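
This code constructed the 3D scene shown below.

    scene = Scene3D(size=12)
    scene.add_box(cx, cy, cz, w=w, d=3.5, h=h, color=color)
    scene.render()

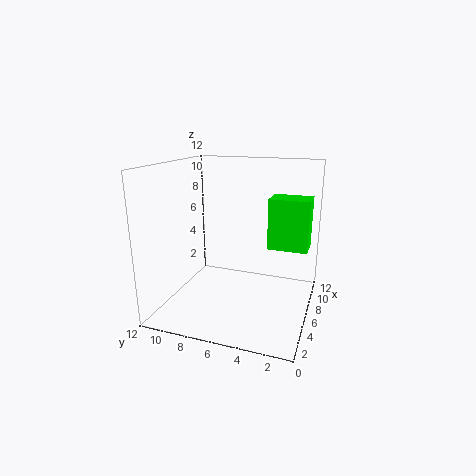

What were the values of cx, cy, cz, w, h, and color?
cx = 8
cy = 0.5
cz = 4.5
w = 2.5
h = 4.5
color = 'lime'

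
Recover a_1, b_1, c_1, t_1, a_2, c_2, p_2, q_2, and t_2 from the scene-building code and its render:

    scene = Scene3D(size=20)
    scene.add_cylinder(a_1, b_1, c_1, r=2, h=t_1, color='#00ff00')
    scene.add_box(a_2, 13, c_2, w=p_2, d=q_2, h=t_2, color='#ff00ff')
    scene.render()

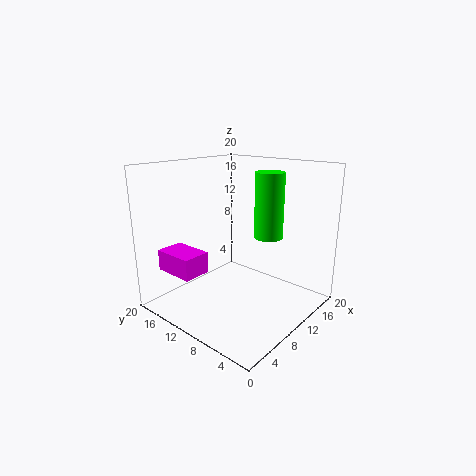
a_1 = 13; b_1 = 7; c_1 = 10; t_1 = 9; a_2 = 3; c_2 = 5; p_2 = 4; q_2 = 6; t_2 = 3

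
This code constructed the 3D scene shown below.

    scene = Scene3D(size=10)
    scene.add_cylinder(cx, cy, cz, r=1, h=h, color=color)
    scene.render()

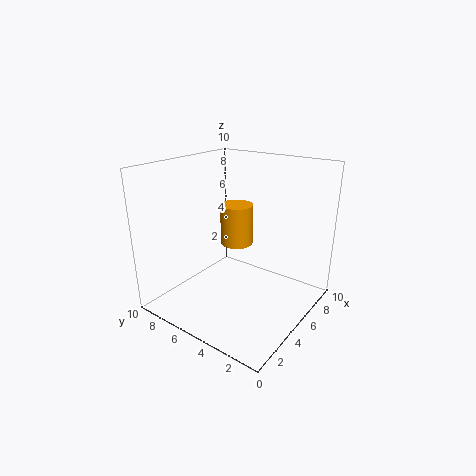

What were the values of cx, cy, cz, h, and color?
cx = 3.5
cy = 4
cz = 5.5
h = 2.5
color = 'orange'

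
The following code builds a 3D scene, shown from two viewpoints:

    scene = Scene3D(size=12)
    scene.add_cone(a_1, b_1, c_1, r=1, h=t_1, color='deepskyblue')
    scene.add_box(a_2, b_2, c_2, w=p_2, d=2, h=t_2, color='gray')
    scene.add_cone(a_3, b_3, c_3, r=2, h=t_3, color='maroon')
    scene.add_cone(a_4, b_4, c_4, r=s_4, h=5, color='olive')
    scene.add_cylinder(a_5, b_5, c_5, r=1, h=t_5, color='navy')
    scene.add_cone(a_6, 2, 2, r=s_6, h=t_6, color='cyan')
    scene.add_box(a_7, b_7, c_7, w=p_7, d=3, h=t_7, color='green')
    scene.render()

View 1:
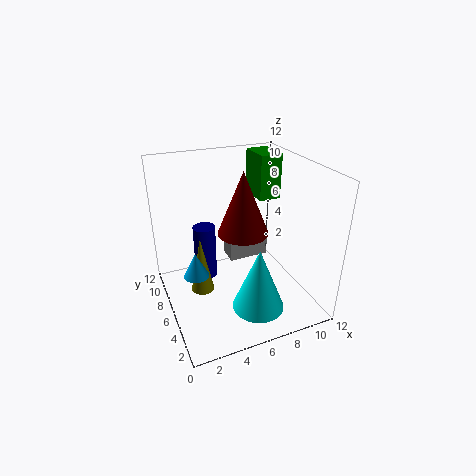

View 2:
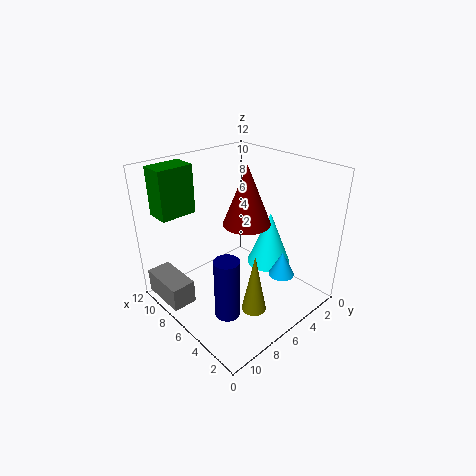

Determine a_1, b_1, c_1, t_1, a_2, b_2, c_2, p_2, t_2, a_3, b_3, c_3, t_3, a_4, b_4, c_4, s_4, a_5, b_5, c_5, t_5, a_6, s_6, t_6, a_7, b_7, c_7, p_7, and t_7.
a_1 = 2, b_1 = 5, c_1 = 4, t_1 = 2, a_2 = 7, b_2 = 10, c_2 = 1, p_2 = 4, t_2 = 2, a_3 = 6, b_3 = 5, c_3 = 7, t_3 = 5, a_4 = 3, b_4 = 7, c_4 = 1, s_4 = 1, a_5 = 4, b_5 = 9, c_5 = 1, t_5 = 5, a_6 = 6, s_6 = 2, t_6 = 5, a_7 = 9, b_7 = 8, c_7 = 8, p_7 = 2, t_7 = 4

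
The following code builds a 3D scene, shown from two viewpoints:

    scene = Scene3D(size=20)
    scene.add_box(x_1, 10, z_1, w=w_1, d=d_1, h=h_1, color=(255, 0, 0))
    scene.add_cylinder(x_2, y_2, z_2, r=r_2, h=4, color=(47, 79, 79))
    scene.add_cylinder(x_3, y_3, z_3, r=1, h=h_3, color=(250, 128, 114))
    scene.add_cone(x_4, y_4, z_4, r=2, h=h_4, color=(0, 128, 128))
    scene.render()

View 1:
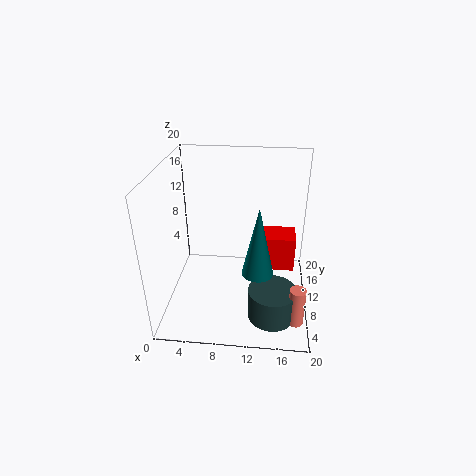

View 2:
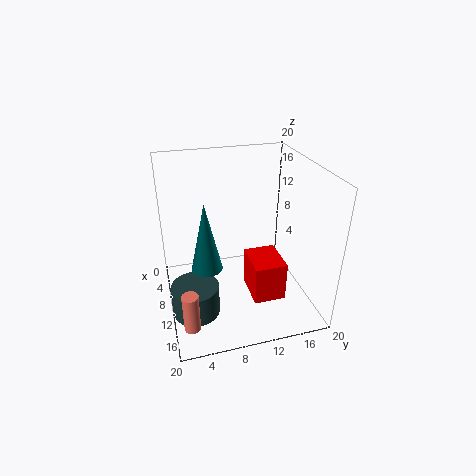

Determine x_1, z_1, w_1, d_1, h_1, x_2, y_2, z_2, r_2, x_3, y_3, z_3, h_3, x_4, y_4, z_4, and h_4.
x_1 = 13; z_1 = 5; w_1 = 5; d_1 = 4; h_1 = 5; x_2 = 15; y_2 = 3; z_2 = 3; r_2 = 3; x_3 = 18; y_3 = 2; z_3 = 3; h_3 = 5; x_4 = 13; y_4 = 5; z_4 = 8; h_4 = 9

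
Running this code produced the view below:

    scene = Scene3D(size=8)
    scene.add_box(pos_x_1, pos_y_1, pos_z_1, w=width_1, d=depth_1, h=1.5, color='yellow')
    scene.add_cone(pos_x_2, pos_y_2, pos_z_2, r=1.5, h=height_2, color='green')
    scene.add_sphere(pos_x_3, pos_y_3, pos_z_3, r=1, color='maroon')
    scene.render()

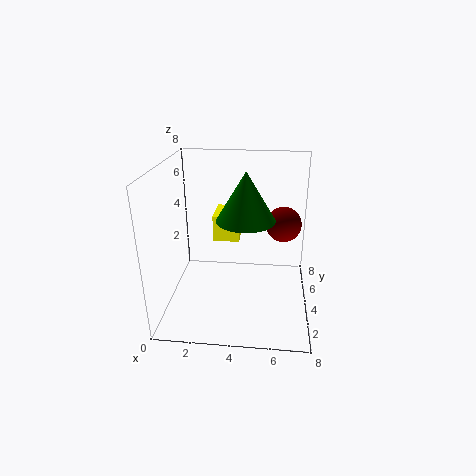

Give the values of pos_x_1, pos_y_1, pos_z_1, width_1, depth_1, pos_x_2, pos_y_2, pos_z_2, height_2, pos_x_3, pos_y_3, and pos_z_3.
pos_x_1 = 2.5; pos_y_1 = 4.5; pos_z_1 = 3.5; width_1 = 1.5; depth_1 = 2; pos_x_2 = 4.5; pos_y_2 = 3; pos_z_2 = 5.5; height_2 = 2.5; pos_x_3 = 6.5; pos_y_3 = 5; pos_z_3 = 4.5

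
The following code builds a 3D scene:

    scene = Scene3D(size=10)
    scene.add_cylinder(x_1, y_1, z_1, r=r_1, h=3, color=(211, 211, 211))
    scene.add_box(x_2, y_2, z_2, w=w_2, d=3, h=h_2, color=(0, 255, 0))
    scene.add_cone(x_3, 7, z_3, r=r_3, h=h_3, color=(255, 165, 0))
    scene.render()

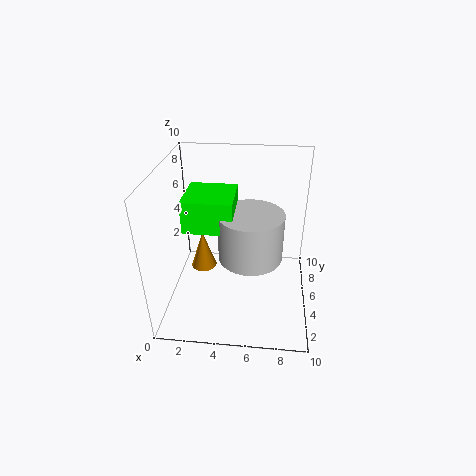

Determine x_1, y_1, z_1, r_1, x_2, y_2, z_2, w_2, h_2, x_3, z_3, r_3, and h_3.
x_1 = 6; y_1 = 3; z_1 = 5; r_1 = 2; x_2 = 2; y_2 = 2; z_2 = 7; w_2 = 3; h_2 = 2; x_3 = 2; z_3 = 1; r_3 = 1; h_3 = 3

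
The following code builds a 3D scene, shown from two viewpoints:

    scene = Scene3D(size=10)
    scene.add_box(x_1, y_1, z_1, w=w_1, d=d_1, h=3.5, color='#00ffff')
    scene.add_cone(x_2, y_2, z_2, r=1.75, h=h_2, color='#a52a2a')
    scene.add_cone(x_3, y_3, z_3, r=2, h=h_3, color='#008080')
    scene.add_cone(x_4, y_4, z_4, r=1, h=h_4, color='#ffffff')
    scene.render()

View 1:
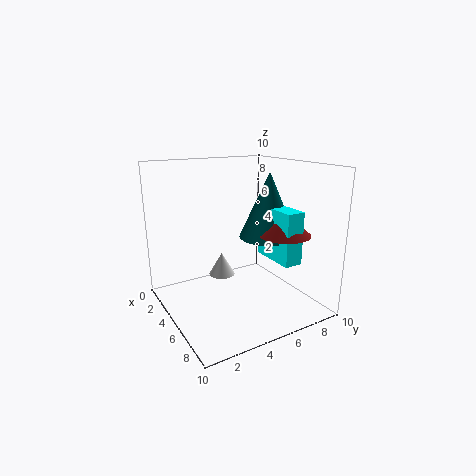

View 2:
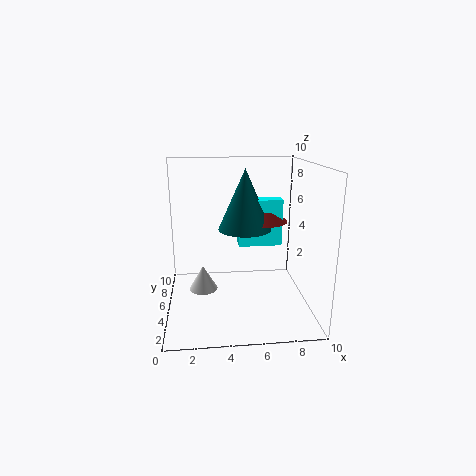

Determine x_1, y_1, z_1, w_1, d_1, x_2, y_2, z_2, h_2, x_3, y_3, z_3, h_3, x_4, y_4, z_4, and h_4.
x_1 = 5.25, y_1 = 6.5, z_1 = 3.75, w_1 = 3.25, d_1 = 1.25, x_2 = 7.25, y_2 = 7.25, z_2 = 5.5, h_2 = 1.5, x_3 = 5.75, y_3 = 7, z_3 = 5, h_3 = 4.5, x_4 = 2.5, y_4 = 5, z_4 = 1.25, h_4 = 1.75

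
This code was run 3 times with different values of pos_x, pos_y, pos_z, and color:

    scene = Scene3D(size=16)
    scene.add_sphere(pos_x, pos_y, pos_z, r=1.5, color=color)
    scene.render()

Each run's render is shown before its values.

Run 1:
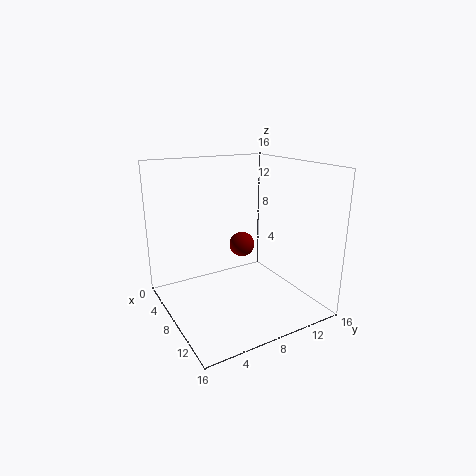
pos_x = 5.5
pos_y = 10
pos_z = 6
color = 'maroon'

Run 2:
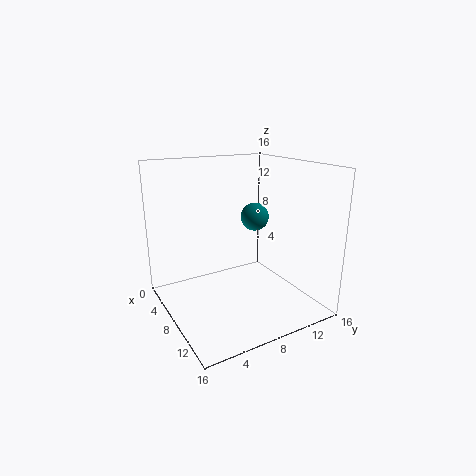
pos_x = 9
pos_y = 9.5
pos_z = 10.5
color = 'teal'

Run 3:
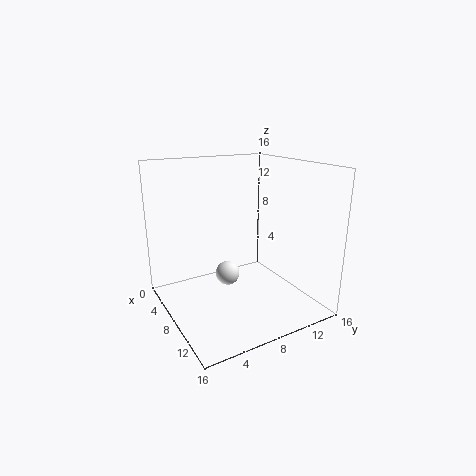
pos_x = 4.5
pos_y = 8.5
pos_z = 2
color = 'white'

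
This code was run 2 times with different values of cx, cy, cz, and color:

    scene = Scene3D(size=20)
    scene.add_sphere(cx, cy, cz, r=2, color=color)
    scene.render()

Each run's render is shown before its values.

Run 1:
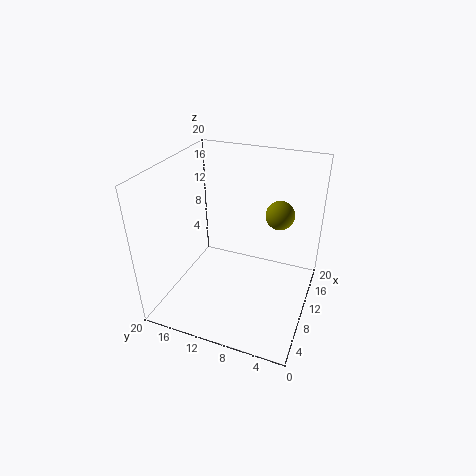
cx = 13; cy = 5; cz = 13; color = 'olive'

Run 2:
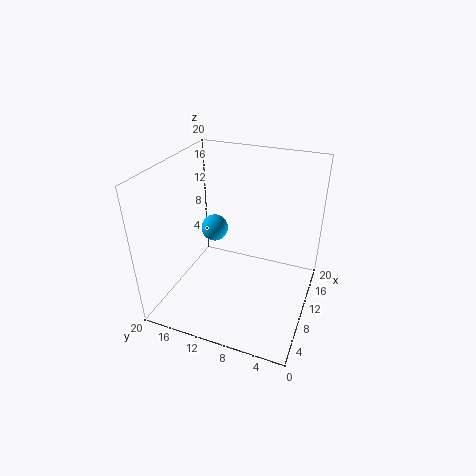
cx = 13; cy = 15; cz = 9; color = 'deepskyblue'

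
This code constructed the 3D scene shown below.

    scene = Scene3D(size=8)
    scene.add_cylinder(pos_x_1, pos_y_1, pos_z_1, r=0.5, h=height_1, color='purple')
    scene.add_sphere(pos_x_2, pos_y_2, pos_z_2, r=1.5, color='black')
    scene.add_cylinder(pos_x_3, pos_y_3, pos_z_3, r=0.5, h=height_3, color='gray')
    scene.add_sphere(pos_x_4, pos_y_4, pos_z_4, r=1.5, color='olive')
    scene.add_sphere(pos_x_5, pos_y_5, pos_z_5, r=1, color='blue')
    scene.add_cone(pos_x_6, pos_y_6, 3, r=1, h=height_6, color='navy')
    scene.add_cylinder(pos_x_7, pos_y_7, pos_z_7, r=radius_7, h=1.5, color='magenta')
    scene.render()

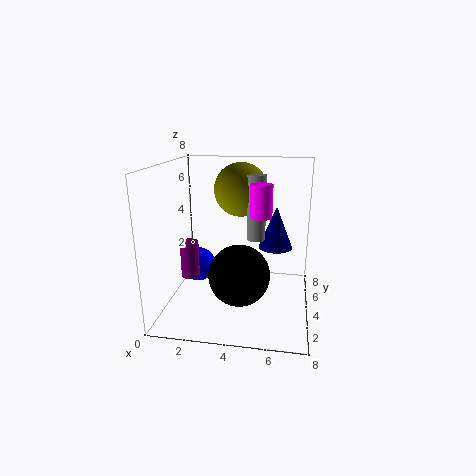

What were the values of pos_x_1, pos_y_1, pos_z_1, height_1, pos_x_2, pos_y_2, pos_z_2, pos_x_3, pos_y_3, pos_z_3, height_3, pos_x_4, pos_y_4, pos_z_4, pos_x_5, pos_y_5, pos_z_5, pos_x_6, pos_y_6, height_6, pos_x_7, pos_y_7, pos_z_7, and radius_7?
pos_x_1 = 1.5, pos_y_1 = 3, pos_z_1 = 2, height_1 = 2, pos_x_2 = 4.5, pos_y_2 = 1.5, pos_z_2 = 3, pos_x_3 = 5, pos_y_3 = 4, pos_z_3 = 4, height_3 = 3.5, pos_x_4 = 4, pos_y_4 = 5, pos_z_4 = 6.5, pos_x_5 = 1.5, pos_y_5 = 4.5, pos_z_5 = 2, pos_x_6 = 6, pos_y_6 = 5.5, height_6 = 2.5, pos_x_7 = 5.5, pos_y_7 = 1.5, pos_z_7 = 6, radius_7 = 0.5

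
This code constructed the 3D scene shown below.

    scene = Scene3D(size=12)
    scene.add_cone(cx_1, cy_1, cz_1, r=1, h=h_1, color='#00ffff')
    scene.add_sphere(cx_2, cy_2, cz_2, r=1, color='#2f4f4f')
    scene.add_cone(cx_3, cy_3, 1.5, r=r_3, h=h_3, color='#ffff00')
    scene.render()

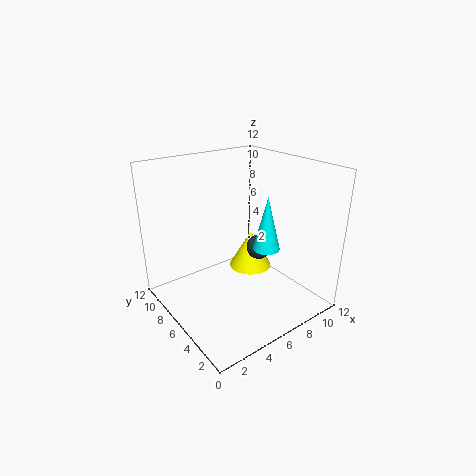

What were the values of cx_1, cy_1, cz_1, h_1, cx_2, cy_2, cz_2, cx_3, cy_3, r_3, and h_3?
cx_1 = 6; cy_1 = 2.5; cz_1 = 6.5; h_1 = 4; cx_2 = 7; cy_2 = 4.5; cz_2 = 5.5; cx_3 = 9; cy_3 = 8; r_3 = 2; h_3 = 3.5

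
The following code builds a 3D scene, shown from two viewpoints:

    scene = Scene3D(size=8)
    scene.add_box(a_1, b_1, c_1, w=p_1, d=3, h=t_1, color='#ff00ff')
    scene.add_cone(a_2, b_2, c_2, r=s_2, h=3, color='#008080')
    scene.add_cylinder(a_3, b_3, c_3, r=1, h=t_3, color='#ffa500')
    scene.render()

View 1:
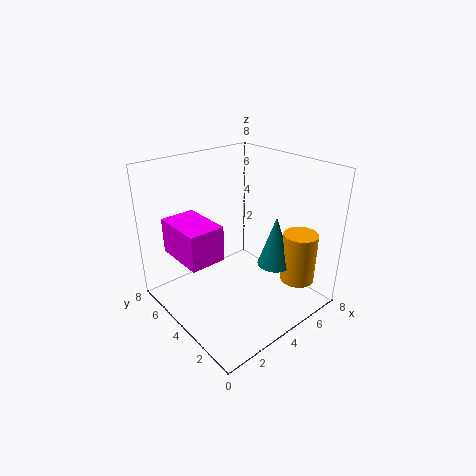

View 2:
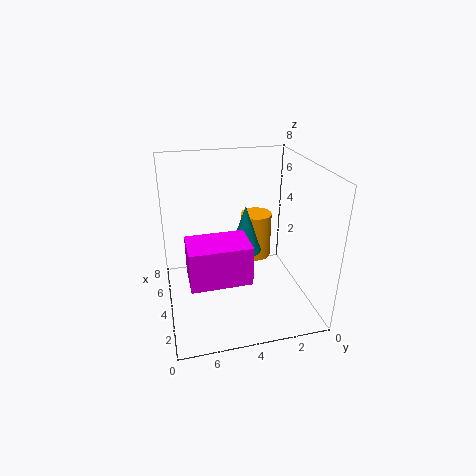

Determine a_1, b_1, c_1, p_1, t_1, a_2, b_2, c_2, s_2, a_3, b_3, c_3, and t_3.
a_1 = 1
b_1 = 4
c_1 = 3
p_1 = 2
t_1 = 2
a_2 = 6
b_2 = 3
c_2 = 2
s_2 = 1
a_3 = 7
b_3 = 2
c_3 = 1
t_3 = 3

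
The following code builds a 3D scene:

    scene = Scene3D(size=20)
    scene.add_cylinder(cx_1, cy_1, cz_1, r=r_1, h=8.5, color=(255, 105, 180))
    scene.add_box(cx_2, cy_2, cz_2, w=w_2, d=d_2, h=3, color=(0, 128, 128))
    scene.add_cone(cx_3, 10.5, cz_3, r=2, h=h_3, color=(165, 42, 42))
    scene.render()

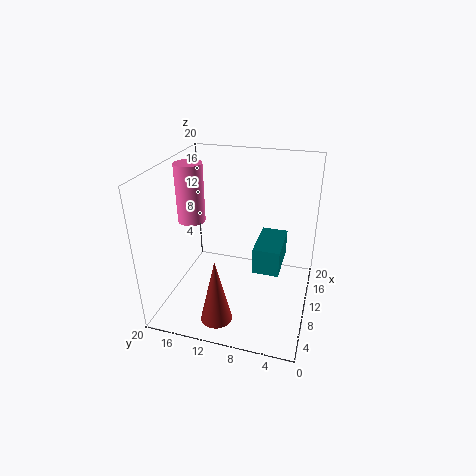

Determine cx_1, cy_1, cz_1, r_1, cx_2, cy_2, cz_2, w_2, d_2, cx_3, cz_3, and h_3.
cx_1 = 11.5
cy_1 = 17.5
cz_1 = 11
r_1 = 2
cx_2 = 2
cy_2 = 3
cz_2 = 10.5
w_2 = 5.5
d_2 = 3
cx_3 = 2
cz_3 = 2.5
h_3 = 8.5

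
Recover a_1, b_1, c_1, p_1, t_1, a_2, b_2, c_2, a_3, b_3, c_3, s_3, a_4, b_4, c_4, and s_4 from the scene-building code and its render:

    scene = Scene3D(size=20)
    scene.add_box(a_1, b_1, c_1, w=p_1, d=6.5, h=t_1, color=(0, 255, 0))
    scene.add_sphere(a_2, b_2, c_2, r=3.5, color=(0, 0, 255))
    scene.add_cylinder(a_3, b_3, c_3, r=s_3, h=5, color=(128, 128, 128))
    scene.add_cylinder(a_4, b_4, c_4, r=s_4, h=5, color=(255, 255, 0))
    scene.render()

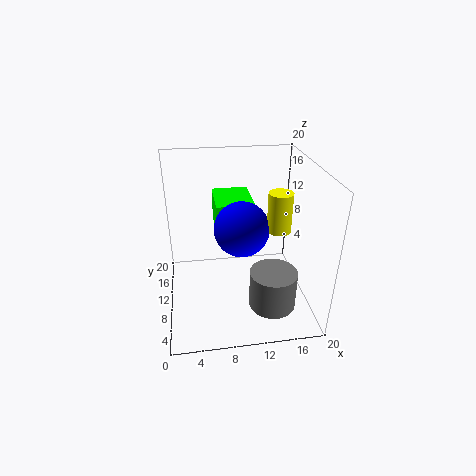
a_1 = 7; b_1 = 8.5; c_1 = 11; p_1 = 5; t_1 = 4.5; a_2 = 10; b_2 = 7; c_2 = 13; a_3 = 13.5; b_3 = 3.5; c_3 = 3.5; s_3 = 3; a_4 = 14.5; b_4 = 6; c_4 = 13; s_4 = 1.5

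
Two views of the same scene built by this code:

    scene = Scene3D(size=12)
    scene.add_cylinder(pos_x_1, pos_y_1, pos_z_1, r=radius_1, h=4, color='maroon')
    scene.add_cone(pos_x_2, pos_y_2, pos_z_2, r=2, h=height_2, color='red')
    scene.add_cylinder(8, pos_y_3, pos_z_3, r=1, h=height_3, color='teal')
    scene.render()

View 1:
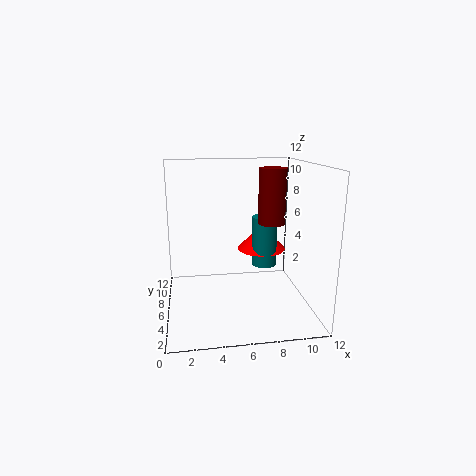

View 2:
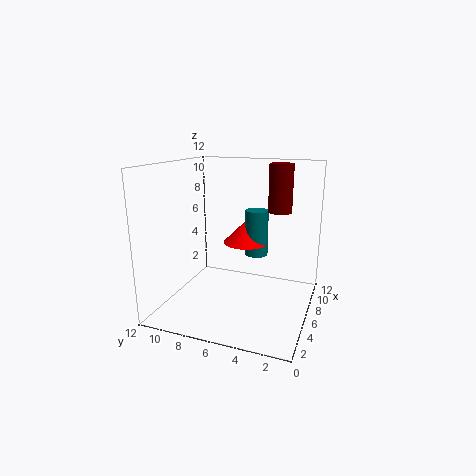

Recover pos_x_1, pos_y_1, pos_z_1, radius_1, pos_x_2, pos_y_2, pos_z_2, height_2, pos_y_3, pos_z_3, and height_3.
pos_x_1 = 8; pos_y_1 = 3; pos_z_1 = 8; radius_1 = 1; pos_x_2 = 8; pos_y_2 = 6; pos_z_2 = 5; height_2 = 2; pos_y_3 = 5; pos_z_3 = 4; height_3 = 4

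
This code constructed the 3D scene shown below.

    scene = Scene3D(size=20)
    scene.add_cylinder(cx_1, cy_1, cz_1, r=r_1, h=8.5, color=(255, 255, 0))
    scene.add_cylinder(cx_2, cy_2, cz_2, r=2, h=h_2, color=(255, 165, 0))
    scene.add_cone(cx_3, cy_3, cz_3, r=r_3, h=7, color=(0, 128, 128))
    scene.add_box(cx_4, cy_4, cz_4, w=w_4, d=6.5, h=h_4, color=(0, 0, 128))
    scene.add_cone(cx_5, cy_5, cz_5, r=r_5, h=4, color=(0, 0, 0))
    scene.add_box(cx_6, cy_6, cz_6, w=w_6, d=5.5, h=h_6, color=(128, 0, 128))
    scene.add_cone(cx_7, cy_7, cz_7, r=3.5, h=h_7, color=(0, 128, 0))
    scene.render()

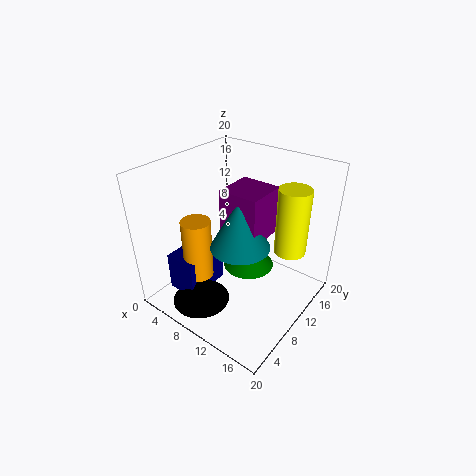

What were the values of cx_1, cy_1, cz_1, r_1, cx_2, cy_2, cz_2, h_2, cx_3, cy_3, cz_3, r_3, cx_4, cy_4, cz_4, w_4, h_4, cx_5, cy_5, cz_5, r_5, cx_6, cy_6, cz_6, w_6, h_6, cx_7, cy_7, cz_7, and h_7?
cx_1 = 17.5; cy_1 = 11; cz_1 = 10.5; r_1 = 2; cx_2 = 6.5; cy_2 = 5.5; cz_2 = 5; h_2 = 8.5; cx_3 = 11.5; cy_3 = 8.5; cz_3 = 10; r_3 = 4; cx_4 = 3; cy_4 = 3; cz_4 = 2.5; w_4 = 4.5; h_4 = 5.5; cx_5 = 7.5; cy_5 = 4.5; cz_5 = 1.5; r_5 = 4; cx_6 = 8.5; cy_6 = 8; cz_6 = 11; w_6 = 5.5; h_6 = 6.5; cx_7 = 11.5; cy_7 = 10.5; cz_7 = 6; h_7 = 4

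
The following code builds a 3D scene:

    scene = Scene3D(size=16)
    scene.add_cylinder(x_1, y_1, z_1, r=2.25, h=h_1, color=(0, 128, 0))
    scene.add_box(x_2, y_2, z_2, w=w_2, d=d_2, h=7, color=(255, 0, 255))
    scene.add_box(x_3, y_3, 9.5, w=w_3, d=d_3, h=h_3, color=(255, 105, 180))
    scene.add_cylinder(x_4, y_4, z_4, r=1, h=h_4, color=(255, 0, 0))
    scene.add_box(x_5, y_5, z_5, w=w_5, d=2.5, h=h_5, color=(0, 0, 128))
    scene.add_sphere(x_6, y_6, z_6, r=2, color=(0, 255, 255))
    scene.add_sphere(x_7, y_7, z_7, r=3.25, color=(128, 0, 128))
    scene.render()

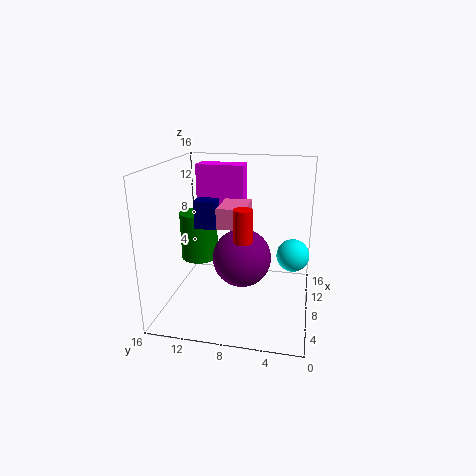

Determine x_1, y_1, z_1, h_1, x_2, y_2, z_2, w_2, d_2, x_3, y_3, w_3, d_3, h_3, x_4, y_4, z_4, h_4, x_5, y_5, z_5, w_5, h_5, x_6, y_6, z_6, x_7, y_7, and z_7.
x_1 = 10.75
y_1 = 13.5
z_1 = 4
h_1 = 5.75
x_2 = 10.5
y_2 = 8
z_2 = 8.5
w_2 = 2.5
d_2 = 5.5
x_3 = 6.25
y_3 = 7
w_3 = 4.5
d_3 = 3
h_3 = 2.25
x_4 = 5.75
y_4 = 7
z_4 = 8.5
h_4 = 3.5
x_5 = 8.5
y_5 = 10.75
z_5 = 8.5
w_5 = 3.5
h_5 = 3.25
x_6 = 12.25
y_6 = 2
z_6 = 4.5
x_7 = 7.75
y_7 = 7.5
z_7 = 5.75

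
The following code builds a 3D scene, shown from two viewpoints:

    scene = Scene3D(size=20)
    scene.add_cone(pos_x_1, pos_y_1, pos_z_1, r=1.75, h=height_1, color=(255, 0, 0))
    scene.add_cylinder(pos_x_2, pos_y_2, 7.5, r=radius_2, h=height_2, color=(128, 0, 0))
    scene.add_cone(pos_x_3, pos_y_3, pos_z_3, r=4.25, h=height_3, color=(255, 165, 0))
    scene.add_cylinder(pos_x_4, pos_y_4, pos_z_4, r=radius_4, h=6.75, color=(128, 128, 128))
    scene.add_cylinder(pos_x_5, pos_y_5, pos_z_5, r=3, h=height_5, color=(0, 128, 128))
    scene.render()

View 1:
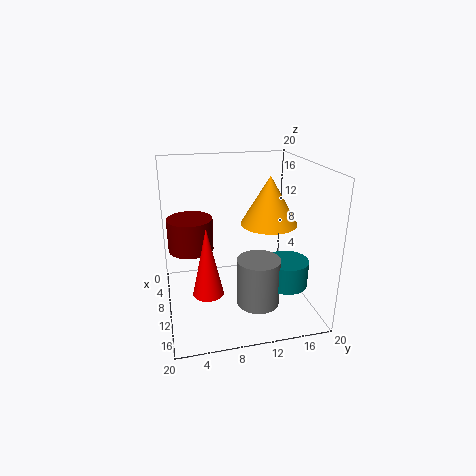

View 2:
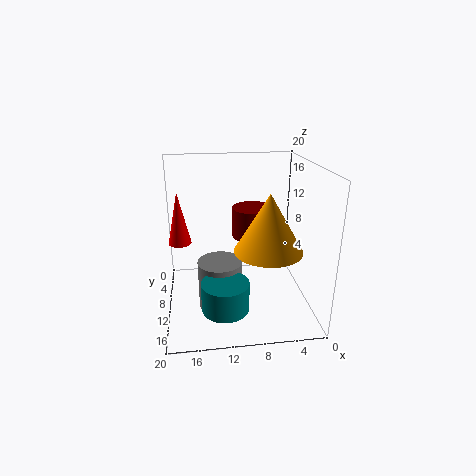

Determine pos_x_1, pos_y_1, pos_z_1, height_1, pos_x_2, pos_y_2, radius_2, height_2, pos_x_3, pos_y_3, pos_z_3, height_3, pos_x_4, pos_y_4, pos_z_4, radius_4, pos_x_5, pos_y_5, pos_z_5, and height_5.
pos_x_1 = 18.25, pos_y_1 = 4.5, pos_z_1 = 7.25, height_1 = 8, pos_x_2 = 6.75, pos_y_2 = 3.75, radius_2 = 3.25, height_2 = 4.75, pos_x_3 = 7, pos_y_3 = 15.5, pos_z_3 = 10.5, height_3 = 7.25, pos_x_4 = 12.75, pos_y_4 = 12.25, pos_z_4 = 1, radius_4 = 3, pos_x_5 = 12.5, pos_y_5 = 16.5, pos_z_5 = 3.25, height_5 = 3.75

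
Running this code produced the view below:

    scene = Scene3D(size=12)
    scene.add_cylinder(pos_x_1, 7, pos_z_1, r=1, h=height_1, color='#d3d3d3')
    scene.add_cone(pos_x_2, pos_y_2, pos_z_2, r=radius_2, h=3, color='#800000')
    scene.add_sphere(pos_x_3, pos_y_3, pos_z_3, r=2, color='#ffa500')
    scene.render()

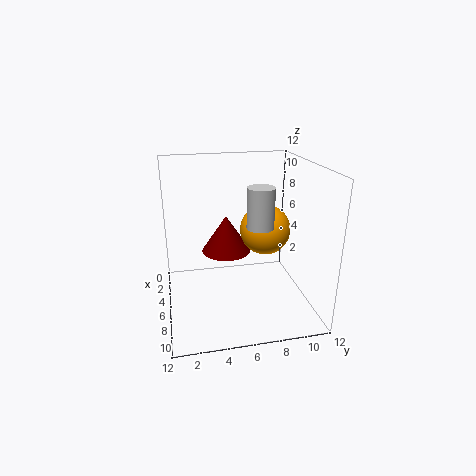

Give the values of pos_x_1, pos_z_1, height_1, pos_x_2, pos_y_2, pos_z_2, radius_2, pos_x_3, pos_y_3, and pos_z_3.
pos_x_1 = 9, pos_z_1 = 8, height_1 = 3, pos_x_2 = 6, pos_y_2 = 5, pos_z_2 = 5, radius_2 = 2, pos_x_3 = 7, pos_y_3 = 8, pos_z_3 = 7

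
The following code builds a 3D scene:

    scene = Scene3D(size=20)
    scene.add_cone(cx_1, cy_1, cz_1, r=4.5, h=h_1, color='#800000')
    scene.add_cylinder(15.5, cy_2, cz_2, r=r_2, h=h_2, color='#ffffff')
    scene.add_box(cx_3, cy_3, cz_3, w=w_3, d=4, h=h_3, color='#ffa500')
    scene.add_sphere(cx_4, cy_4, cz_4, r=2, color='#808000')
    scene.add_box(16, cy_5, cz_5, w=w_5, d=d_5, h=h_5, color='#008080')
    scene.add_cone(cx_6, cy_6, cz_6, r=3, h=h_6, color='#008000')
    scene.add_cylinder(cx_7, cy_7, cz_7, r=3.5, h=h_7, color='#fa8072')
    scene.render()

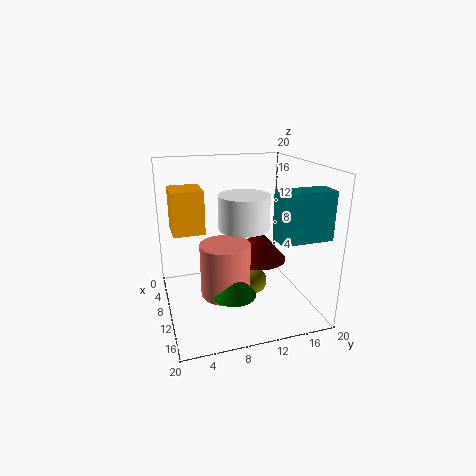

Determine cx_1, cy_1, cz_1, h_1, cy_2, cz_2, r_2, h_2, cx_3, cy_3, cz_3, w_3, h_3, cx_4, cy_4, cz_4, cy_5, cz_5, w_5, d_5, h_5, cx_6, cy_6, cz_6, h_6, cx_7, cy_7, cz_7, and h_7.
cx_1 = 5; cy_1 = 15; cz_1 = 4; h_1 = 5; cy_2 = 9; cz_2 = 13.5; r_2 = 3; h_2 = 4; cx_3 = 8; cy_3 = 1; cz_3 = 12; w_3 = 4.5; h_3 = 5.5; cx_4 = 8.5; cy_4 = 13; cz_4 = 2; cy_5 = 12.5; cz_5 = 12; w_5 = 3; d_5 = 6.5; h_5 = 6; cx_6 = 13; cy_6 = 8.5; cz_6 = 3; h_6 = 3.5; cx_7 = 10.5; cy_7 = 8; cz_7 = 2; h_7 = 7.5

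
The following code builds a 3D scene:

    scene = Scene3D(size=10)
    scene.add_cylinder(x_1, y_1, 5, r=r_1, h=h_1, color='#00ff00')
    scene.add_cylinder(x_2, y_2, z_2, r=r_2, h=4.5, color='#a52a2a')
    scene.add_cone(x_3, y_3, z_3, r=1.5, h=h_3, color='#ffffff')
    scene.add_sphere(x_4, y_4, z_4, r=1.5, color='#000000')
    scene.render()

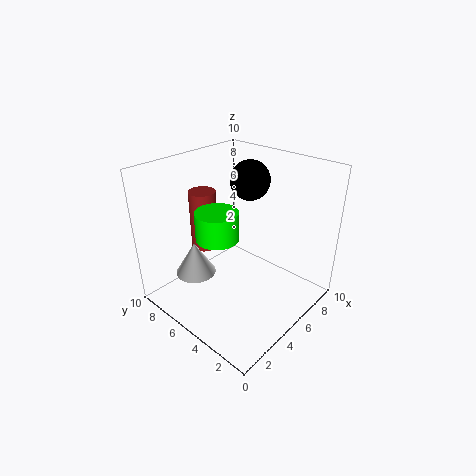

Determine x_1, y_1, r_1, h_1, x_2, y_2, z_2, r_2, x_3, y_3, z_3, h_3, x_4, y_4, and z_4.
x_1 = 4, y_1 = 6, r_1 = 1.5, h_1 = 2, x_2 = 5, y_2 = 8.5, z_2 = 3, r_2 = 1, x_3 = 3.5, y_3 = 8, z_3 = 1.5, h_3 = 2.5, x_4 = 8, y_4 = 6.5, z_4 = 8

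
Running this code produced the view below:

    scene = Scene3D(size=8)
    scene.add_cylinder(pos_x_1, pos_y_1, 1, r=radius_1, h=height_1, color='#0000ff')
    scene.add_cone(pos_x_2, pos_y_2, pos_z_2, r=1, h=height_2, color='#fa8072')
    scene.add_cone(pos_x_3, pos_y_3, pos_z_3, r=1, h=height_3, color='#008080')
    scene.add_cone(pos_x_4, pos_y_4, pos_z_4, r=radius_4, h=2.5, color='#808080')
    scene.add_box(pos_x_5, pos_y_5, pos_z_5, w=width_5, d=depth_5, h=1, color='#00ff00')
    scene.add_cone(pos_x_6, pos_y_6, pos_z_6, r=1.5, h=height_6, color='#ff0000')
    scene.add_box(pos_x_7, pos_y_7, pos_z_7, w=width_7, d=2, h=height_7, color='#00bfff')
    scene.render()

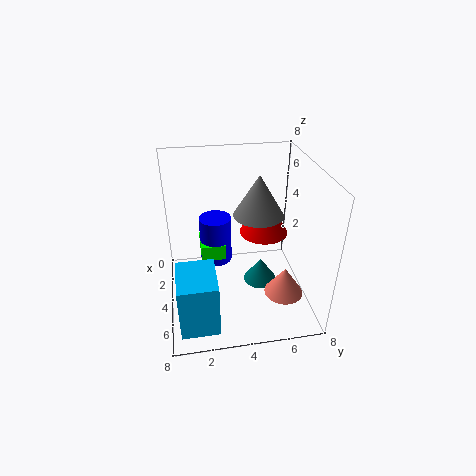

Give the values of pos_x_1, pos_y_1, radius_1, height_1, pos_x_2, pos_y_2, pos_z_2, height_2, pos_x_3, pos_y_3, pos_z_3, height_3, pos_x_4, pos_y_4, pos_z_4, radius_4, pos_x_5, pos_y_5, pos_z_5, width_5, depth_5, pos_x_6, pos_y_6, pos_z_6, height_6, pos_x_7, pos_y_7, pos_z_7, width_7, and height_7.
pos_x_1 = 1.5, pos_y_1 = 3, radius_1 = 1, height_1 = 3, pos_x_2 = 6.5, pos_y_2 = 6, pos_z_2 = 2, height_2 = 1.5, pos_x_3 = 3.5, pos_y_3 = 5.5, pos_z_3 = 0.5, height_3 = 1.5, pos_x_4 = 2.5, pos_y_4 = 5.5, pos_z_4 = 4.5, radius_4 = 1.5, pos_x_5 = 0.5, pos_y_5 = 2, pos_z_5 = 1.5, width_5 = 2, depth_5 = 1.5, pos_x_6 = 2, pos_y_6 = 6, pos_z_6 = 3, height_6 = 2.5, pos_x_7 = 5, pos_y_7 = 0.5, pos_z_7 = 0.5, width_7 = 2.5, height_7 = 3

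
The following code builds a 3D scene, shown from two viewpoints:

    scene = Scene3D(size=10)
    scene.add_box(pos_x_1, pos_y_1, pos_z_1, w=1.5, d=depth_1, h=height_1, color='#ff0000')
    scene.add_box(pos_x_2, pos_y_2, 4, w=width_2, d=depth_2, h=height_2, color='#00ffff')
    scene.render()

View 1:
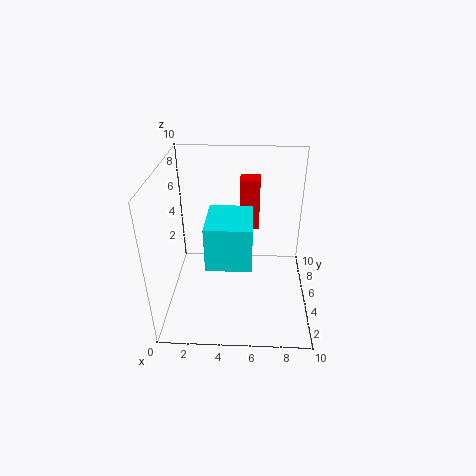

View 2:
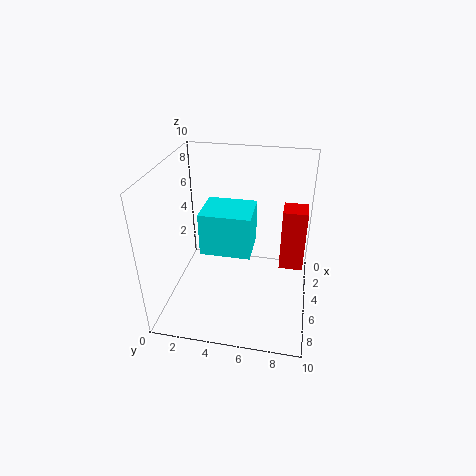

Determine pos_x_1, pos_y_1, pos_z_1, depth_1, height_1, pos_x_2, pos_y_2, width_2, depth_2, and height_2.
pos_x_1 = 5; pos_y_1 = 8; pos_z_1 = 4; depth_1 = 1.5; height_1 = 4; pos_x_2 = 3; pos_y_2 = 2.5; width_2 = 3; depth_2 = 3.5; height_2 = 3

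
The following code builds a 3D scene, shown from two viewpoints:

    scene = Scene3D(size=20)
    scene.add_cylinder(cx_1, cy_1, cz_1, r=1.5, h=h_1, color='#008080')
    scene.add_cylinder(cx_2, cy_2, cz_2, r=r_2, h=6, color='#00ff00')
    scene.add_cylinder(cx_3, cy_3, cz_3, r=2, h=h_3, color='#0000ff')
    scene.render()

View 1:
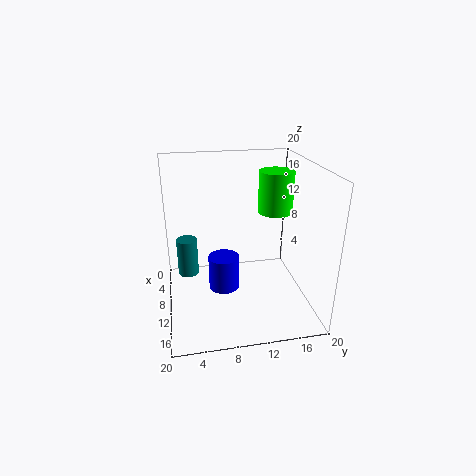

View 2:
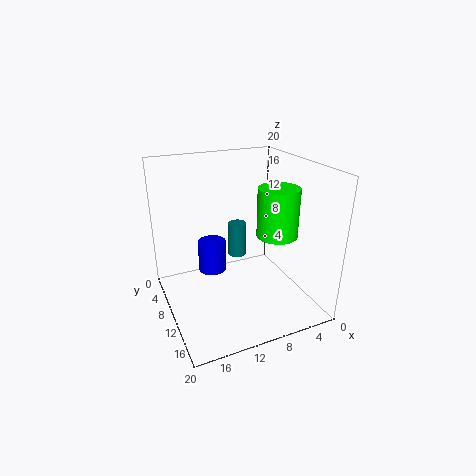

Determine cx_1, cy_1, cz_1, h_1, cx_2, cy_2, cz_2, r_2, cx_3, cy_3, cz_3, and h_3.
cx_1 = 7
cy_1 = 3
cz_1 = 3.5
h_1 = 5.5
cx_2 = 7.5
cy_2 = 16
cz_2 = 12.5
r_2 = 2.5
cx_3 = 13
cy_3 = 7.5
cz_3 = 4.5
h_3 = 4.5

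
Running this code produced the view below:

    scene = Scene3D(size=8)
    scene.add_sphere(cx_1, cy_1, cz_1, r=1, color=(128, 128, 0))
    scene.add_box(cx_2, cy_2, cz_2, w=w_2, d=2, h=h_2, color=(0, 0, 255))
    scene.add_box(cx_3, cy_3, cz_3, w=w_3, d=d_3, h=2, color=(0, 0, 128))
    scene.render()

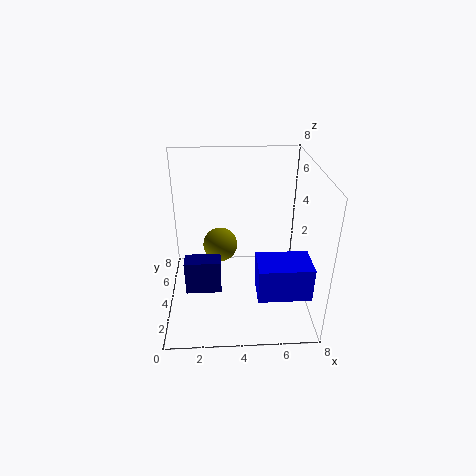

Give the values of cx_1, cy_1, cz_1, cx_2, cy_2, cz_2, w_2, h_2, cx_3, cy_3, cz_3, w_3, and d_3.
cx_1 = 3, cy_1 = 5, cz_1 = 3, cx_2 = 5, cy_2 = 2, cz_2 = 1, w_2 = 3, h_2 = 2, cx_3 = 1, cy_3 = 3, cz_3 = 1, w_3 = 2, d_3 = 1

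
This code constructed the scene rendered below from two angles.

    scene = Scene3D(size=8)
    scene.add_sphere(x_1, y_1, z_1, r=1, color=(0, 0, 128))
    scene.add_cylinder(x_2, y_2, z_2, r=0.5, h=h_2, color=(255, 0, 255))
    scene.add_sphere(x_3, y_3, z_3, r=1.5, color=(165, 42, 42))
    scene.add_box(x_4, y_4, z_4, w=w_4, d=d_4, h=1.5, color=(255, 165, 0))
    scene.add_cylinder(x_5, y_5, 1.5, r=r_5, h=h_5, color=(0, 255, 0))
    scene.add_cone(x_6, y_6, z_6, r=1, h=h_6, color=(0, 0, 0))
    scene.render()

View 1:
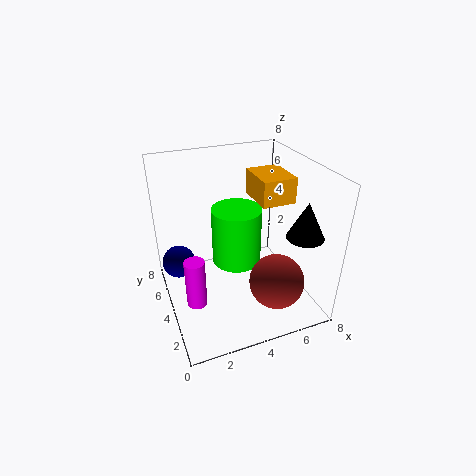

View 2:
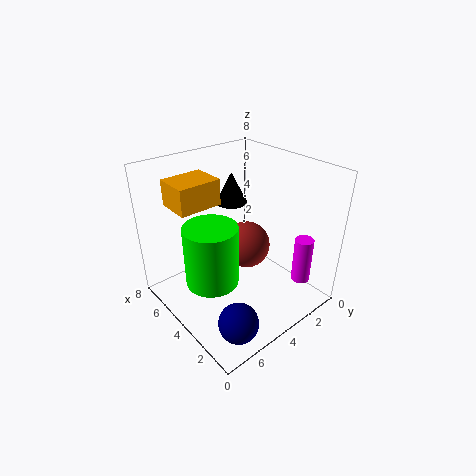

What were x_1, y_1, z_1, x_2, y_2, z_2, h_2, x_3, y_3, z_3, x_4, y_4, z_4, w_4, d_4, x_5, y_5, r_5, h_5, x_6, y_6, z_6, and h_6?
x_1 = 1; y_1 = 6.5; z_1 = 1.5; x_2 = 1; y_2 = 2; z_2 = 2; h_2 = 2.5; x_3 = 5.5; y_3 = 2; z_3 = 2; x_4 = 5.5; y_4 = 4; z_4 = 5.5; w_4 = 2; d_4 = 2.5; x_5 = 4.5; y_5 = 5.5; r_5 = 1.5; h_5 = 3.5; x_6 = 7; y_6 = 2; z_6 = 4.5; h_6 = 2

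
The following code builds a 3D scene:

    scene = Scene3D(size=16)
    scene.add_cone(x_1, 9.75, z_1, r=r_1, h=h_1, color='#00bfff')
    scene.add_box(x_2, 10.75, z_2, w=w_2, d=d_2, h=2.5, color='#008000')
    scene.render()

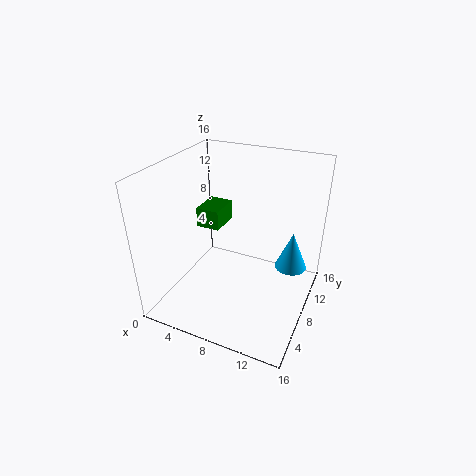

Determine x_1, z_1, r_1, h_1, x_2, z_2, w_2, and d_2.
x_1 = 13.75; z_1 = 4.75; r_1 = 1.75; h_1 = 4.25; x_2 = 1; z_2 = 6.5; w_2 = 3; d_2 = 4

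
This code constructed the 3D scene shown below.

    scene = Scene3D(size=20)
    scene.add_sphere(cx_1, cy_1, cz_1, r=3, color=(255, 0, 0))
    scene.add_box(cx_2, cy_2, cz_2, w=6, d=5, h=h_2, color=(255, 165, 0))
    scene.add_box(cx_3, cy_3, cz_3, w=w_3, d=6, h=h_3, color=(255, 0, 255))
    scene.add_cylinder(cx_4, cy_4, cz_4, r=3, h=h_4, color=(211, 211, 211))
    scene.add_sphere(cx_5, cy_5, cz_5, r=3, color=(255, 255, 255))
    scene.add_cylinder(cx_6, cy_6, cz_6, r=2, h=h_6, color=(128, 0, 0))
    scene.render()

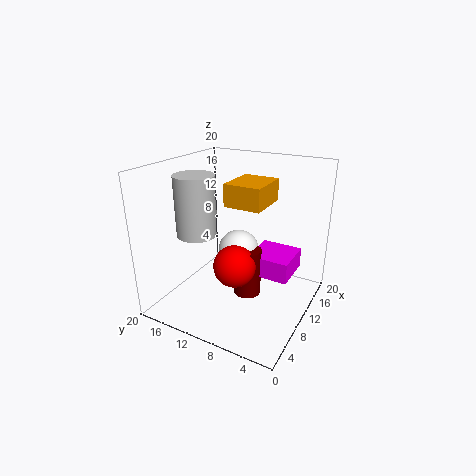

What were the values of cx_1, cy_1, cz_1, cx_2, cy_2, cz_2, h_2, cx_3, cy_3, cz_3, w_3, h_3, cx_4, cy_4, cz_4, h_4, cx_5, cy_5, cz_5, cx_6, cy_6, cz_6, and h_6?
cx_1 = 9
cy_1 = 10
cz_1 = 6
cx_2 = 8
cy_2 = 6
cz_2 = 15
h_2 = 3
cx_3 = 11
cy_3 = 3
cz_3 = 4
w_3 = 6
h_3 = 3
cx_4 = 10
cy_4 = 17
cz_4 = 9
h_4 = 9
cx_5 = 12
cy_5 = 11
cz_5 = 7
cx_6 = 11
cy_6 = 9
cz_6 = 1
h_6 = 7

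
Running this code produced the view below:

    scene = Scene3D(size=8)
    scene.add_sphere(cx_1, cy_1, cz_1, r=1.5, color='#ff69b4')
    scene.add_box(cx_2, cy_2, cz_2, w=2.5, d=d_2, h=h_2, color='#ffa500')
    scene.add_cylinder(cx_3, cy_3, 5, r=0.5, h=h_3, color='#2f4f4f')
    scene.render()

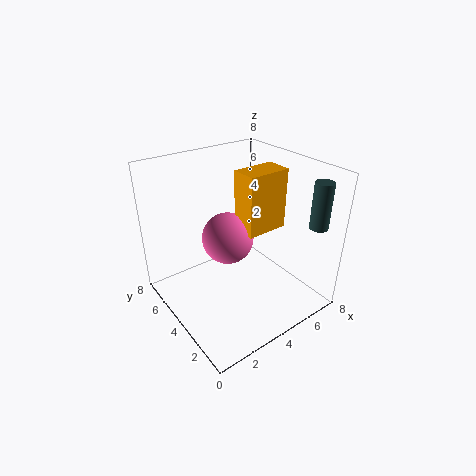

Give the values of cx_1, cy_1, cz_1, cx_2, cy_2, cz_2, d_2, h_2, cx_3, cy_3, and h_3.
cx_1 = 4
cy_1 = 5
cz_1 = 3.5
cx_2 = 4.5
cy_2 = 3.5
cz_2 = 4
d_2 = 1.5
h_2 = 3.5
cx_3 = 7
cy_3 = 1
h_3 = 2.5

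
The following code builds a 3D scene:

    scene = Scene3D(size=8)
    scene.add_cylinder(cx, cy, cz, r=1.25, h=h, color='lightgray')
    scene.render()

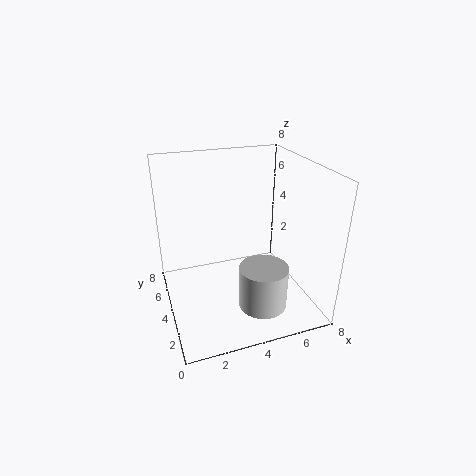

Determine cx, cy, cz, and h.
cx = 4.5
cy = 1.5
cz = 1.25
h = 2.25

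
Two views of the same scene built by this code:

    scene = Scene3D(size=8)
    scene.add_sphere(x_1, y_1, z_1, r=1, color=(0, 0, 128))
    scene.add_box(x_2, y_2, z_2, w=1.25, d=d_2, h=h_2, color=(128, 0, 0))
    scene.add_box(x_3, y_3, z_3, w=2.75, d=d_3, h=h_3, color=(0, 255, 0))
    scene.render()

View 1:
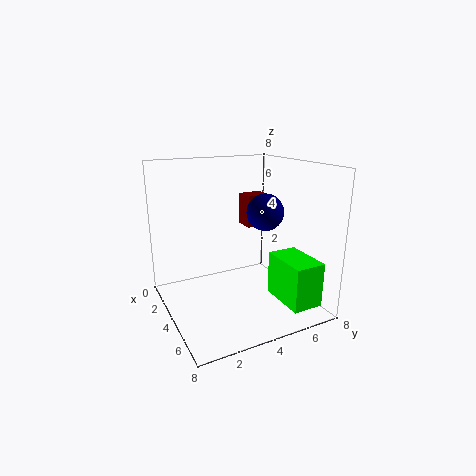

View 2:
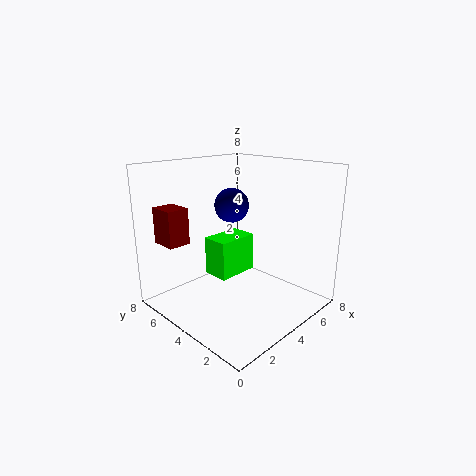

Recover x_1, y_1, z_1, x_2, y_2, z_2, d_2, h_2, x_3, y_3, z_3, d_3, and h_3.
x_1 = 4.75; y_1 = 5.25; z_1 = 5.5; x_2 = 0.75; y_2 = 5.75; z_2 = 3.75; d_2 = 1.5; h_2 = 2; x_3 = 4.5; y_3 = 5.75; z_3 = 0.5; d_3 = 1.75; h_3 = 2.5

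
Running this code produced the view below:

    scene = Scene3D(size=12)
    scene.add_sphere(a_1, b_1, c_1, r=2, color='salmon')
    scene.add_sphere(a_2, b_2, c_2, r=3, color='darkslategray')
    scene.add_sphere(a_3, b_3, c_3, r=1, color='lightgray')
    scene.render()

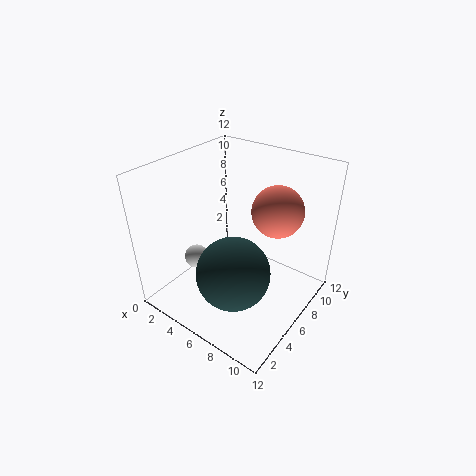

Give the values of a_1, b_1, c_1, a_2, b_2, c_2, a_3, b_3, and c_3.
a_1 = 9; b_1 = 7; c_1 = 9; a_2 = 7; b_2 = 4; c_2 = 4; a_3 = 3; b_3 = 4; c_3 = 4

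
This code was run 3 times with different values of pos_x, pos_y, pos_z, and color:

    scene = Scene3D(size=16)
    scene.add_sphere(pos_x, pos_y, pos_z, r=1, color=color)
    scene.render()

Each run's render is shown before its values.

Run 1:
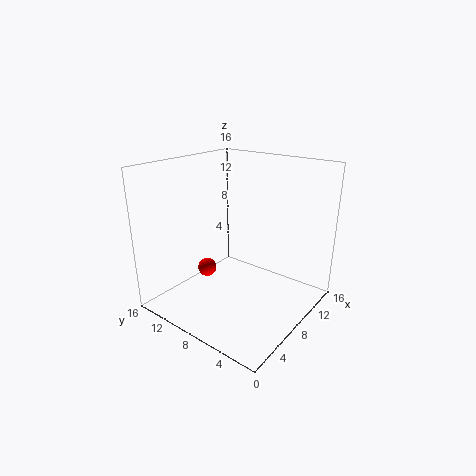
pos_x = 5
pos_y = 10
pos_z = 5
color = 'red'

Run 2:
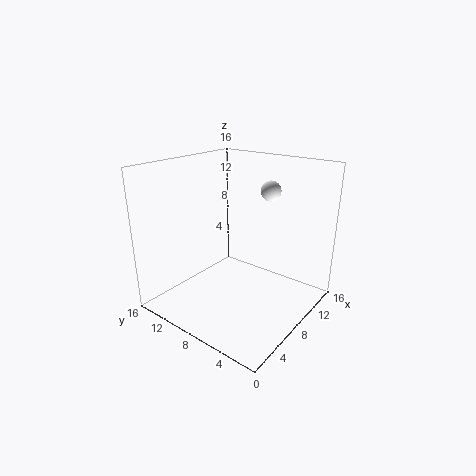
pos_x = 8
pos_y = 4
pos_z = 14
color = 'white'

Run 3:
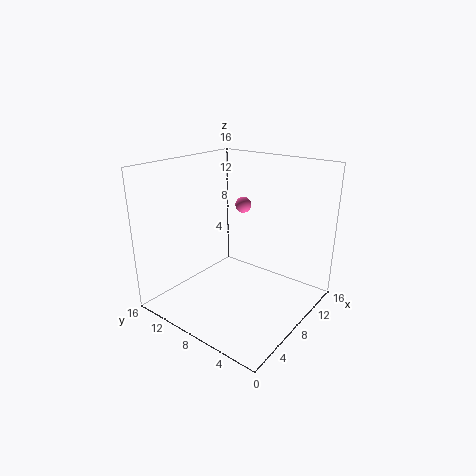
pos_x = 13
pos_y = 11
pos_z = 10
color = 'hotpink'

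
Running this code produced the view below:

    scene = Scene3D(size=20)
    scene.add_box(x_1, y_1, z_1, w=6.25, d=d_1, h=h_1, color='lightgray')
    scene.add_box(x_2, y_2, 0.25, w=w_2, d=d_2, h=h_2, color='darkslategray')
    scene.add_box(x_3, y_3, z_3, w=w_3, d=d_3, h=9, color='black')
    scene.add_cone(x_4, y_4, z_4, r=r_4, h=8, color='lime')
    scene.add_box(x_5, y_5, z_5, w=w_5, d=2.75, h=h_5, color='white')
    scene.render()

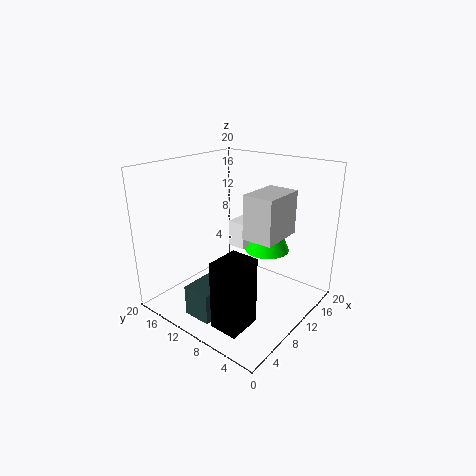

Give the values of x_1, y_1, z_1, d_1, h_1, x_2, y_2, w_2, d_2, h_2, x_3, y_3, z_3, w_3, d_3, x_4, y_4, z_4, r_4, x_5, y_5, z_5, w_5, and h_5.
x_1 = 8.75
y_1 = 4
z_1 = 10.75
d_1 = 4.25
h_1 = 6
x_2 = 2.5
y_2 = 9.25
w_2 = 5.75
d_2 = 4
h_2 = 4.25
x_3 = 1.75
y_3 = 4
z_3 = 1.25
w_3 = 4.5
d_3 = 3.75
x_4 = 14.75
y_4 = 8.25
z_4 = 7
r_4 = 3.25
x_5 = 11.25
y_5 = 10
z_5 = 7.75
w_5 = 4.5
h_5 = 3.75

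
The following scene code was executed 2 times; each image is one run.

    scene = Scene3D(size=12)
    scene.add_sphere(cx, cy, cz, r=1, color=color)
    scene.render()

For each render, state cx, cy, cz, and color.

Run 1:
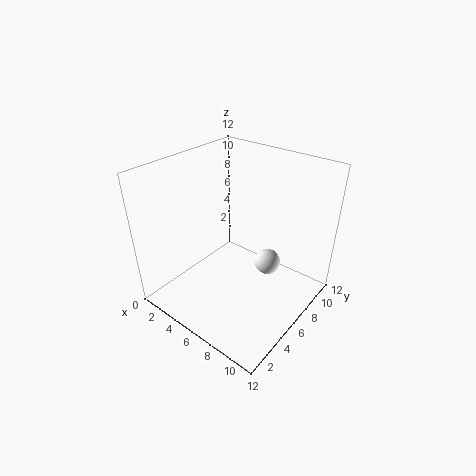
cx = 9, cy = 6, cz = 5, color = 'white'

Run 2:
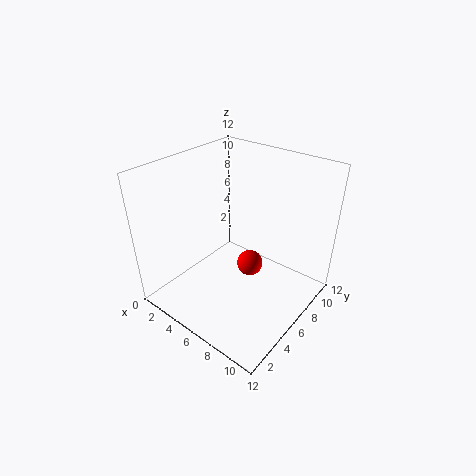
cx = 8, cy = 5, cz = 5, color = 'red'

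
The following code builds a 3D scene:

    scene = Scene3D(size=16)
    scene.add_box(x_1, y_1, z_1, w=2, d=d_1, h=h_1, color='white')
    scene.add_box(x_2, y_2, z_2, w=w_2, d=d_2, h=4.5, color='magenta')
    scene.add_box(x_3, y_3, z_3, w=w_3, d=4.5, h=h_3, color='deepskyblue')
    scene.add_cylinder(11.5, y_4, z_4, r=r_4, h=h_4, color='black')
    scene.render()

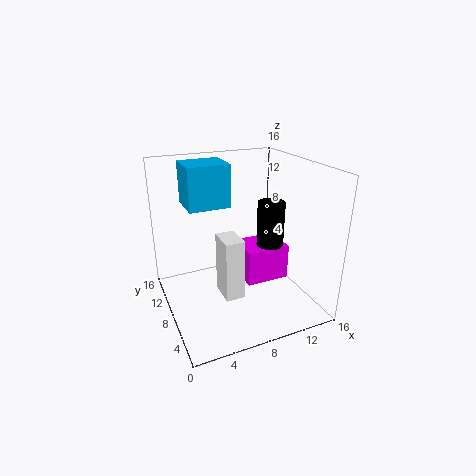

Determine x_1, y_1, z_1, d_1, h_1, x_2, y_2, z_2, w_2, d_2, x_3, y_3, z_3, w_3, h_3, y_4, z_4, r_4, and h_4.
x_1 = 5; y_1 = 4; z_1 = 3; d_1 = 3; h_1 = 6.5; x_2 = 10; y_2 = 9; z_2 = 0.5; w_2 = 5.5; d_2 = 4.5; x_3 = 3.5; y_3 = 11; z_3 = 10.5; w_3 = 5; h_3 = 5; y_4 = 7; z_4 = 7; r_4 = 1.5; h_4 = 5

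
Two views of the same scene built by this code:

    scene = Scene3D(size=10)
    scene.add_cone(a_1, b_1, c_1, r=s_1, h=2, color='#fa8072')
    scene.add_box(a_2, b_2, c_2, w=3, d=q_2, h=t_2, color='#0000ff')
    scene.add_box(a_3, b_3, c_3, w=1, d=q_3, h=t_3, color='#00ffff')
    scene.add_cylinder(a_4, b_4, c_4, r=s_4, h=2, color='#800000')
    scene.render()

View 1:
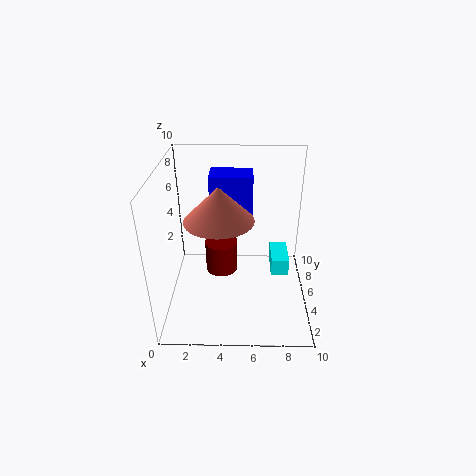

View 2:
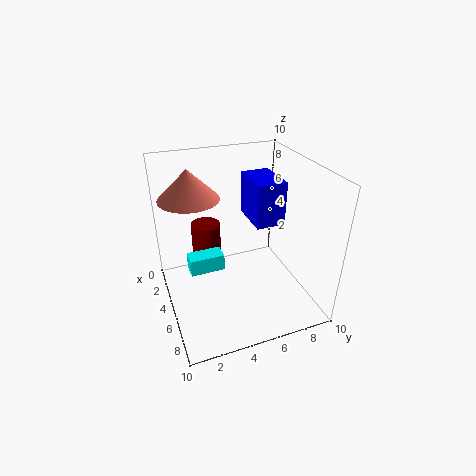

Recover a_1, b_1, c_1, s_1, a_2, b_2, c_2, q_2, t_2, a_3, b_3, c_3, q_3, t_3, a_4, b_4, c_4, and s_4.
a_1 = 4, b_1 = 2, c_1 = 8, s_1 = 2, a_2 = 3, b_2 = 6, c_2 = 6, q_2 = 2, t_2 = 3, a_3 = 7, b_3 = 1, c_3 = 5, q_3 = 2, t_3 = 1, a_4 = 4, b_4 = 3, c_4 = 4, s_4 = 1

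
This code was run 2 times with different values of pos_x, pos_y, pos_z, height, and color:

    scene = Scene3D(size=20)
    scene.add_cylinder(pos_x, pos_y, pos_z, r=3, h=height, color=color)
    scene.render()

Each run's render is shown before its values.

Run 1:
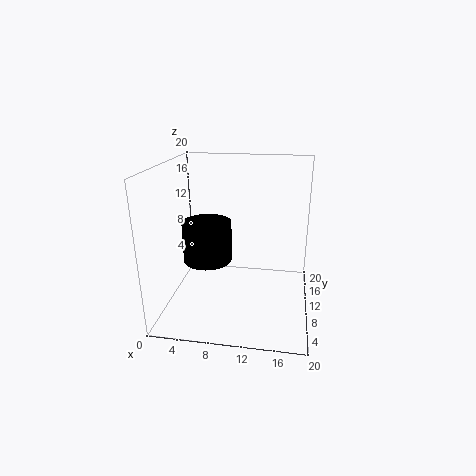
pos_x = 7, pos_y = 5, pos_z = 9, height = 5, color = 'black'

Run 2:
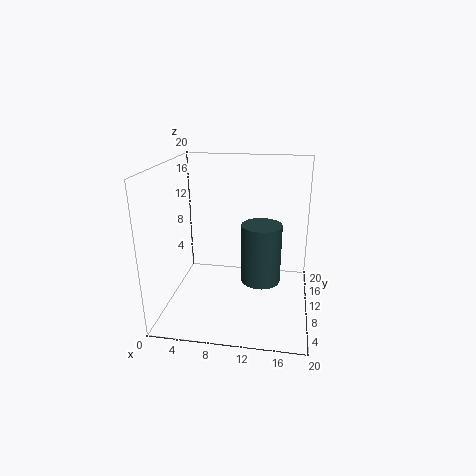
pos_x = 13, pos_y = 13, pos_z = 2, height = 9, color = 'darkslategray'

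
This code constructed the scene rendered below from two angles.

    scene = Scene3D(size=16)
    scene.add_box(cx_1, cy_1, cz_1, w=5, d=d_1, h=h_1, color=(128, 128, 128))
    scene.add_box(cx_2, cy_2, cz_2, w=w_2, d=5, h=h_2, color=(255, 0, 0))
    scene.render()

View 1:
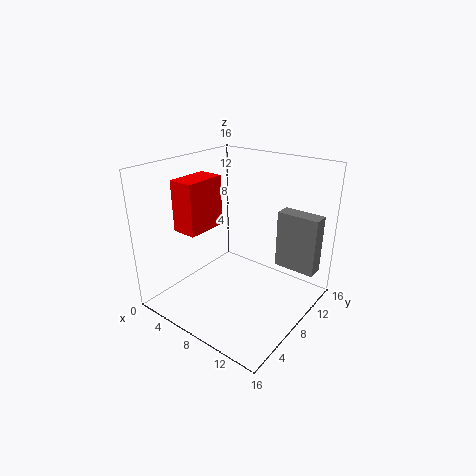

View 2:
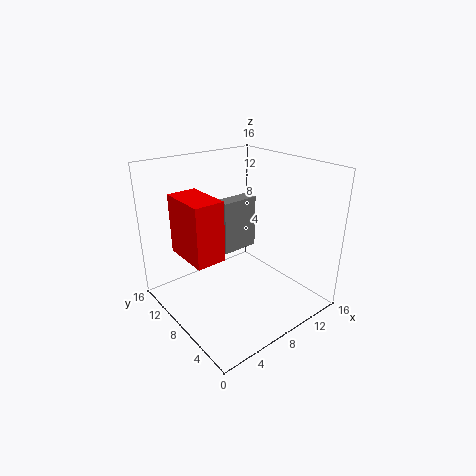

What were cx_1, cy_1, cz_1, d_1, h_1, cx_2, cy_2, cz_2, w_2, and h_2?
cx_1 = 10
cy_1 = 13
cz_1 = 3
d_1 = 2
h_1 = 7
cx_2 = 1
cy_2 = 5
cz_2 = 8
w_2 = 3
h_2 = 6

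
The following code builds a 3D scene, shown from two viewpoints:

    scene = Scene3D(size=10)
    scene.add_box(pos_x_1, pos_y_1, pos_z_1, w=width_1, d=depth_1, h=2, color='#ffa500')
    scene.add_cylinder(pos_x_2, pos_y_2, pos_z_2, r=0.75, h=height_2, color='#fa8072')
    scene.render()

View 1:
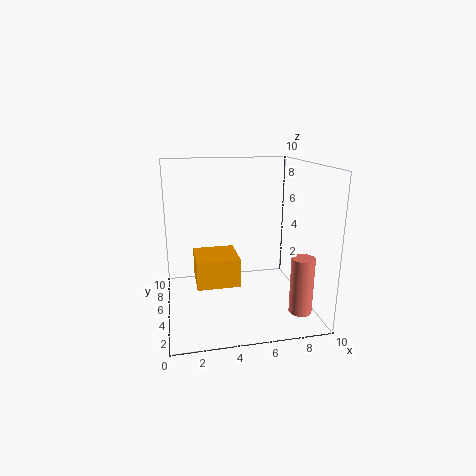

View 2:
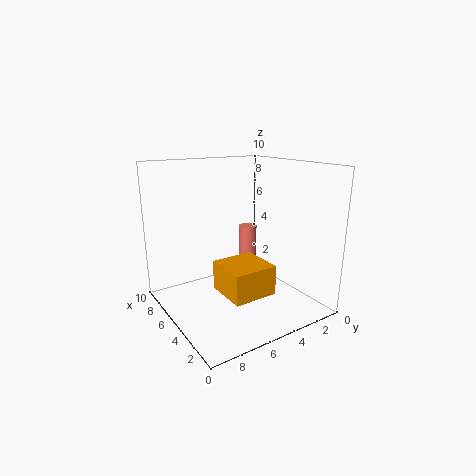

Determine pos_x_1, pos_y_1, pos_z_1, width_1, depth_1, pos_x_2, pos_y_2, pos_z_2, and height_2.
pos_x_1 = 2, pos_y_1 = 4, pos_z_1 = 1.75, width_1 = 3, depth_1 = 3, pos_x_2 = 8.5, pos_y_2 = 1.75, pos_z_2 = 0.75, height_2 = 3.75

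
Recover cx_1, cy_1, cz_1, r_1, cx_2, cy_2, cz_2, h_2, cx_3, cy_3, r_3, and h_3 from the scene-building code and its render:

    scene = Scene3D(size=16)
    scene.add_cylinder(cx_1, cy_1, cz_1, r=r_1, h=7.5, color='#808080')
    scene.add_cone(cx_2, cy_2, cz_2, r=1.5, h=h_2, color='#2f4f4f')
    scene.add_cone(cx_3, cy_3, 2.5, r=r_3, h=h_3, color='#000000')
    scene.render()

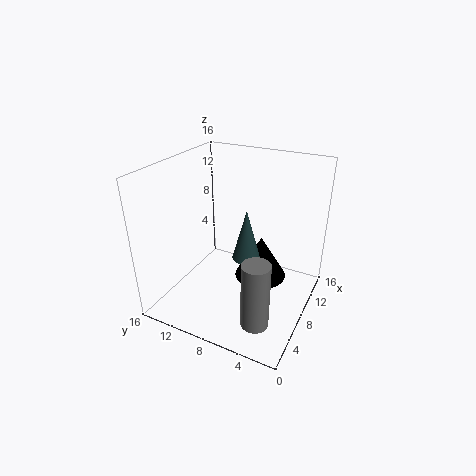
cx_1 = 4, cy_1 = 4, cz_1 = 0.5, r_1 = 1.5, cx_2 = 7, cy_2 = 6.5, cz_2 = 6.5, h_2 = 5.5, cx_3 = 10, cy_3 = 6, r_3 = 3, h_3 = 5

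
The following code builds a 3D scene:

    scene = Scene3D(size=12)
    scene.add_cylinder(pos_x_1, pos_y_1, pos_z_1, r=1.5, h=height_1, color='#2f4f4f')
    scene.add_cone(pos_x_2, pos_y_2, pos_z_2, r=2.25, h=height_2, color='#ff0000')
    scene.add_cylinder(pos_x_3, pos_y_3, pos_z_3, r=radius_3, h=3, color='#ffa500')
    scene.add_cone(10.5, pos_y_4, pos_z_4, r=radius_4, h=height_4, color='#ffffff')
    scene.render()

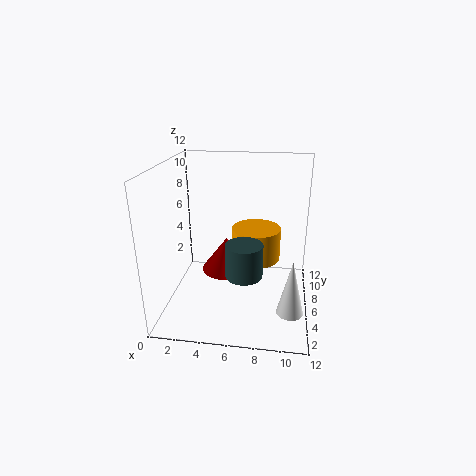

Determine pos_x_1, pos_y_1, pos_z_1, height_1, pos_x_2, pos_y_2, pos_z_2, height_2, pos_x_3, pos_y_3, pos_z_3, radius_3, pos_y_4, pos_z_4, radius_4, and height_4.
pos_x_1 = 6.75
pos_y_1 = 4.25
pos_z_1 = 3.5
height_1 = 2.75
pos_x_2 = 4.75
pos_y_2 = 7.5
pos_z_2 = 2.25
height_2 = 3
pos_x_3 = 7.25
pos_y_3 = 9
pos_z_3 = 2.75
radius_3 = 2.25
pos_y_4 = 2
pos_z_4 = 2
radius_4 = 1
height_4 = 4.25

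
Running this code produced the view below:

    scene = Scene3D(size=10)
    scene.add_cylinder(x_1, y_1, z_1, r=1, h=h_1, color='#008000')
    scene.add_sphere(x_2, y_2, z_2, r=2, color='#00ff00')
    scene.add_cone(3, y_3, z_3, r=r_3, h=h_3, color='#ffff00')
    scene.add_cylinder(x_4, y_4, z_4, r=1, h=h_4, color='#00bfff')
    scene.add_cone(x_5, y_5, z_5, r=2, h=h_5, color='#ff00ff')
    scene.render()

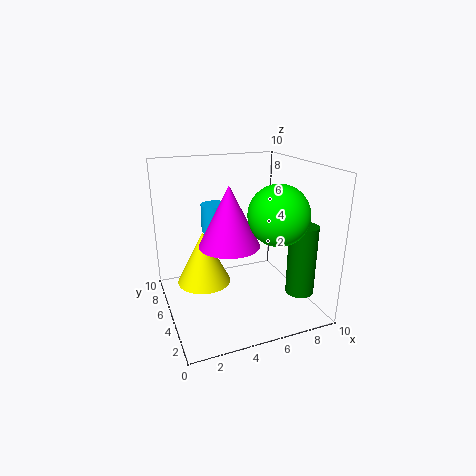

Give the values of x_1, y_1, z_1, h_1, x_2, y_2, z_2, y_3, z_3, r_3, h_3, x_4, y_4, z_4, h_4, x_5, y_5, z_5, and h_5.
x_1 = 9; y_1 = 3; z_1 = 1; h_1 = 5; x_2 = 7; y_2 = 3; z_2 = 7; y_3 = 7; z_3 = 1; r_3 = 2; h_3 = 4; x_4 = 4; y_4 = 7; z_4 = 5; h_4 = 2; x_5 = 4; y_5 = 4; z_5 = 5; h_5 = 4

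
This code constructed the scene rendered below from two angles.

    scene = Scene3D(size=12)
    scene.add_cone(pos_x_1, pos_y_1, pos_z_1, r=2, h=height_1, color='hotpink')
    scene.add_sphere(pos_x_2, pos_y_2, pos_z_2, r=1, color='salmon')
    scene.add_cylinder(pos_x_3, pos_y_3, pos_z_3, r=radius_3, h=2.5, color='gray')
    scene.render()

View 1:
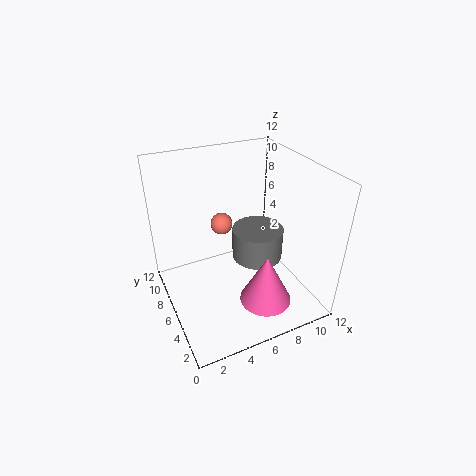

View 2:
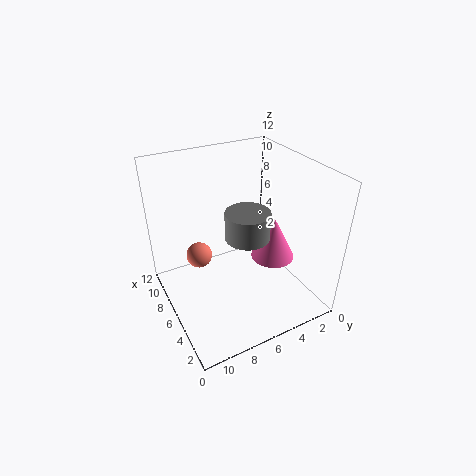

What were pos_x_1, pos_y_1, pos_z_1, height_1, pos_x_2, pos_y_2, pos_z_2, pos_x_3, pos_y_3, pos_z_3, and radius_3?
pos_x_1 = 6.5, pos_y_1 = 2, pos_z_1 = 2.5, height_1 = 4, pos_x_2 = 6, pos_y_2 = 9.5, pos_z_2 = 5.5, pos_x_3 = 7, pos_y_3 = 4.5, pos_z_3 = 5, radius_3 = 2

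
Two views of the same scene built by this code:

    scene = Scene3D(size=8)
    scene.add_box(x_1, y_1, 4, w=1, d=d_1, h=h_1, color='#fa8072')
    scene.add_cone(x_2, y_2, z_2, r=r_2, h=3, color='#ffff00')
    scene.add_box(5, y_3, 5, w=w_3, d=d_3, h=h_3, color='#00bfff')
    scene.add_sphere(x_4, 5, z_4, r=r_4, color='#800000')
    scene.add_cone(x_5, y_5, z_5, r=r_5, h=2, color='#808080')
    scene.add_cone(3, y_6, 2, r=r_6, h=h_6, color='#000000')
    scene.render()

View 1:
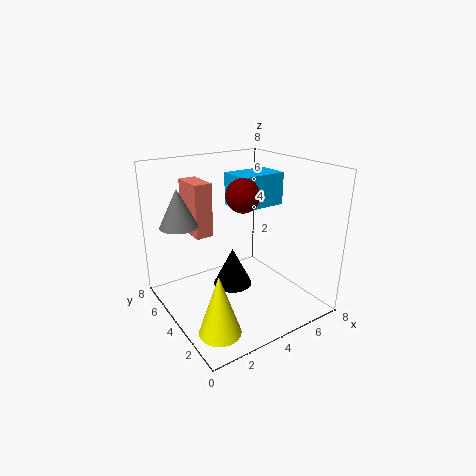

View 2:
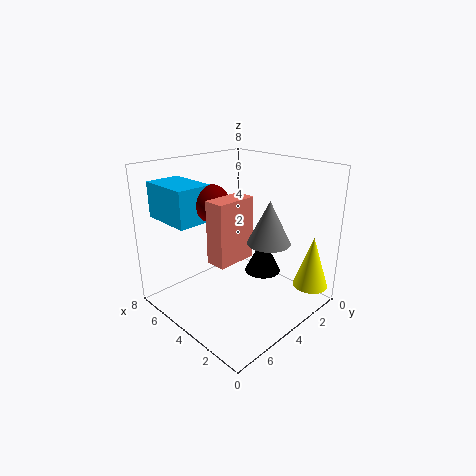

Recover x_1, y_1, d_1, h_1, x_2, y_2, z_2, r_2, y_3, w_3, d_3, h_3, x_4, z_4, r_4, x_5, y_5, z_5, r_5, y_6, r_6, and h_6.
x_1 = 2
y_1 = 5
d_1 = 2
h_1 = 3
x_2 = 1
y_2 = 1
z_2 = 1
r_2 = 1
y_3 = 5
w_3 = 3
d_3 = 2
h_3 = 2
x_4 = 5
z_4 = 6
r_4 = 1
x_5 = 1
y_5 = 5
z_5 = 5
r_5 = 1
y_6 = 3
r_6 = 1
h_6 = 2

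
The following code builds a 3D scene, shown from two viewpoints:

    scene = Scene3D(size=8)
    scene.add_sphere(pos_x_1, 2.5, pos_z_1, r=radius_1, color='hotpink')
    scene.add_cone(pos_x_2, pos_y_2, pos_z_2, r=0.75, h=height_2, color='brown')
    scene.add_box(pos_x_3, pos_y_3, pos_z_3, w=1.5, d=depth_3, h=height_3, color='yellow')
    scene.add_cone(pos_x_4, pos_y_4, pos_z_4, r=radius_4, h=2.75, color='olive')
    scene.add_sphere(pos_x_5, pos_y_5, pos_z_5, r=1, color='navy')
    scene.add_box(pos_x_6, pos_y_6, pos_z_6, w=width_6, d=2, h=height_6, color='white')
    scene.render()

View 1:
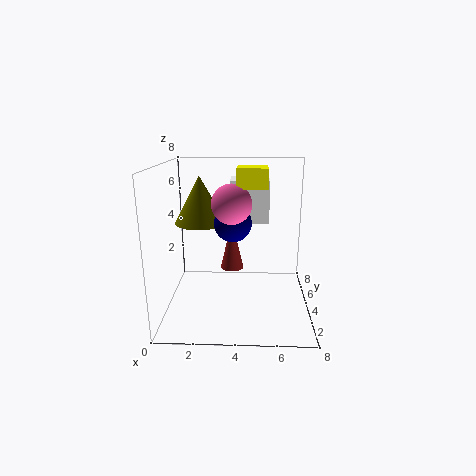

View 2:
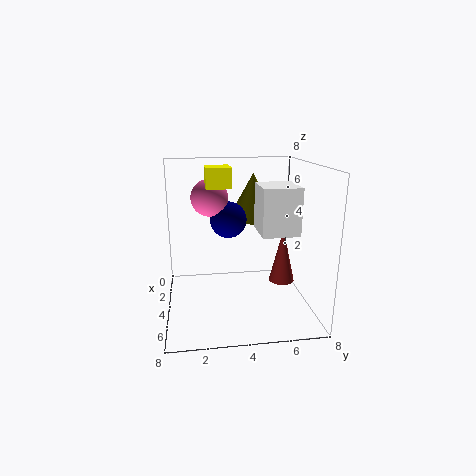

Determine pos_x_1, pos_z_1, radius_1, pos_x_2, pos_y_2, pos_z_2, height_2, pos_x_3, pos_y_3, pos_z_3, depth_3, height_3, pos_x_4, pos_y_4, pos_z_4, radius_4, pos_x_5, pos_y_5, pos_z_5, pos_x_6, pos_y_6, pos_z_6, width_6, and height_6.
pos_x_1 = 3.75; pos_z_1 = 6.25; radius_1 = 1; pos_x_2 = 3.5; pos_y_2 = 6.75; pos_z_2 = 1; height_2 = 3.25; pos_x_3 = 4; pos_y_3 = 2.25; pos_z_3 = 7; depth_3 = 1.25; height_3 = 1; pos_x_4 = 1.75; pos_y_4 = 5.25; pos_z_4 = 4.5; radius_4 = 1.5; pos_x_5 = 3.75; pos_y_5 = 3.5; pos_z_5 = 5; pos_x_6 = 3.5; pos_y_6 = 5; pos_z_6 = 4.5; width_6 = 2.25; height_6 = 2.5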